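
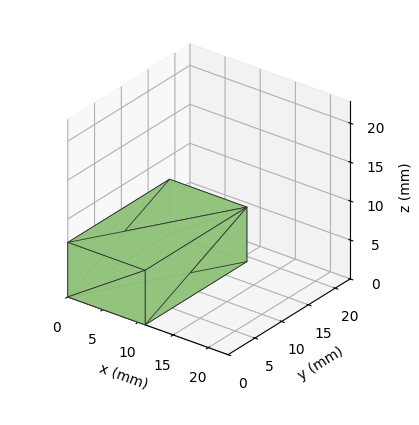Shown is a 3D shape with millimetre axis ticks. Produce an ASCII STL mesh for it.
Reading the render: the shape is a rectangular box, roughly 11 × 19 mm footprint and 7 mm tall (dimensions read to the nearest mm from the axis ticks). For the STL, each face is triangulated and given an outward normal.

solid part
  facet normal 0.0000 0.0000 -1.0000
    outer loop
      vertex 11.0 19.0 0.0
      vertex 11.0 0.0 0.0
      vertex 0.0 0.0 0.0
    endloop
  endfacet
  facet normal 0.0000 0.0000 -1.0000
    outer loop
      vertex 0.0 19.0 0.0
      vertex 11.0 19.0 0.0
      vertex 0.0 0.0 0.0
    endloop
  endfacet
  facet normal 0.0000 0.0000 1.0000
    outer loop
      vertex 0.0 0.0 7.0
      vertex 11.0 0.0 7.0
      vertex 11.0 19.0 7.0
    endloop
  endfacet
  facet normal 0.0000 0.0000 1.0000
    outer loop
      vertex 0.0 0.0 7.0
      vertex 11.0 19.0 7.0
      vertex 0.0 19.0 7.0
    endloop
  endfacet
  facet normal 0.0000 -1.0000 0.0000
    outer loop
      vertex 0.0 0.0 0.0
      vertex 11.0 0.0 0.0
      vertex 11.0 0.0 7.0
    endloop
  endfacet
  facet normal 0.0000 -1.0000 0.0000
    outer loop
      vertex 0.0 0.0 0.0
      vertex 11.0 0.0 7.0
      vertex 0.0 0.0 7.0
    endloop
  endfacet
  facet normal 0.0000 1.0000 0.0000
    outer loop
      vertex 11.0 19.0 7.0
      vertex 11.0 19.0 0.0
      vertex 0.0 19.0 0.0
    endloop
  endfacet
  facet normal 0.0000 1.0000 0.0000
    outer loop
      vertex 0.0 19.0 7.0
      vertex 11.0 19.0 7.0
      vertex 0.0 19.0 0.0
    endloop
  endfacet
  facet normal -1.0000 0.0000 0.0000
    outer loop
      vertex 0.0 19.0 7.0
      vertex 0.0 19.0 0.0
      vertex 0.0 0.0 0.0
    endloop
  endfacet
  facet normal -1.0000 0.0000 0.0000
    outer loop
      vertex 0.0 0.0 7.0
      vertex 0.0 19.0 7.0
      vertex 0.0 0.0 0.0
    endloop
  endfacet
  facet normal 1.0000 0.0000 0.0000
    outer loop
      vertex 11.0 0.0 0.0
      vertex 11.0 19.0 0.0
      vertex 11.0 19.0 7.0
    endloop
  endfacet
  facet normal 1.0000 0.0000 0.0000
    outer loop
      vertex 11.0 0.0 0.0
      vertex 11.0 19.0 7.0
      vertex 11.0 0.0 7.0
    endloop
  endfacet
endsolid part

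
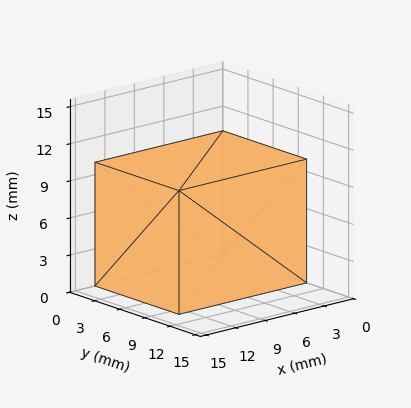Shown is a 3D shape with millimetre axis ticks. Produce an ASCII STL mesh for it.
Reading the render: the shape is a rectangular box, roughly 13 × 10 mm footprint and 10 mm tall (dimensions read to the nearest mm from the axis ticks). For the STL, each face is triangulated and given an outward normal.

solid part
  facet normal 0.0000 0.0000 -1.0000
    outer loop
      vertex 13.00 10.00 0.00
      vertex 13.00 0.00 0.00
      vertex 0.00 0.00 0.00
    endloop
  endfacet
  facet normal 0.0000 0.0000 -1.0000
    outer loop
      vertex 0.00 10.00 0.00
      vertex 13.00 10.00 0.00
      vertex 0.00 0.00 0.00
    endloop
  endfacet
  facet normal 0.0000 0.0000 1.0000
    outer loop
      vertex 0.00 0.00 10.00
      vertex 13.00 0.00 10.00
      vertex 13.00 10.00 10.00
    endloop
  endfacet
  facet normal 0.0000 0.0000 1.0000
    outer loop
      vertex 0.00 0.00 10.00
      vertex 13.00 10.00 10.00
      vertex 0.00 10.00 10.00
    endloop
  endfacet
  facet normal 0.0000 -1.0000 0.0000
    outer loop
      vertex 0.00 0.00 0.00
      vertex 13.00 0.00 0.00
      vertex 13.00 0.00 10.00
    endloop
  endfacet
  facet normal 0.0000 -1.0000 0.0000
    outer loop
      vertex 0.00 0.00 0.00
      vertex 13.00 0.00 10.00
      vertex 0.00 0.00 10.00
    endloop
  endfacet
  facet normal 0.0000 1.0000 0.0000
    outer loop
      vertex 13.00 10.00 10.00
      vertex 13.00 10.00 0.00
      vertex 0.00 10.00 0.00
    endloop
  endfacet
  facet normal 0.0000 1.0000 0.0000
    outer loop
      vertex 0.00 10.00 10.00
      vertex 13.00 10.00 10.00
      vertex 0.00 10.00 0.00
    endloop
  endfacet
  facet normal -1.0000 0.0000 0.0000
    outer loop
      vertex 0.00 10.00 10.00
      vertex 0.00 10.00 0.00
      vertex 0.00 0.00 0.00
    endloop
  endfacet
  facet normal -1.0000 0.0000 0.0000
    outer loop
      vertex 0.00 0.00 10.00
      vertex 0.00 10.00 10.00
      vertex 0.00 0.00 0.00
    endloop
  endfacet
  facet normal 1.0000 0.0000 0.0000
    outer loop
      vertex 13.00 0.00 0.00
      vertex 13.00 10.00 0.00
      vertex 13.00 10.00 10.00
    endloop
  endfacet
  facet normal 1.0000 0.0000 0.0000
    outer loop
      vertex 13.00 0.00 0.00
      vertex 13.00 10.00 10.00
      vertex 13.00 0.00 10.00
    endloop
  endfacet
endsolid part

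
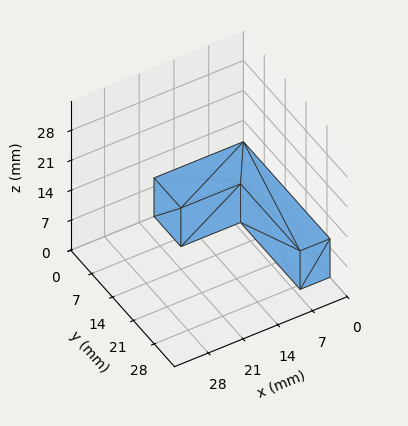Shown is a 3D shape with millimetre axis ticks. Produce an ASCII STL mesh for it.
Reading the render: the shape is an L-shaped prism: outer 18 × 29 mm, arm thicknesses ≈ 9 mm (horizontal) and 6 mm (vertical), extruded 9 mm in z (dimensions read to the nearest mm from the axis ticks). For the STL, each face is triangulated and given an outward normal.

solid part
  facet normal 0.0000 0.0000 -1.0000
    outer loop
      vertex 18.00 9.00 0.00
      vertex 18.00 0.00 0.00
      vertex 0.00 0.00 0.00
    endloop
  endfacet
  facet normal 0.0000 0.0000 -1.0000
    outer loop
      vertex 6.00 9.00 0.00
      vertex 18.00 9.00 0.00
      vertex 0.00 0.00 0.00
    endloop
  endfacet
  facet normal 0.0000 0.0000 -1.0000
    outer loop
      vertex 6.00 29.00 0.00
      vertex 6.00 9.00 0.00
      vertex 0.00 0.00 0.00
    endloop
  endfacet
  facet normal 0.0000 0.0000 -1.0000
    outer loop
      vertex 0.00 29.00 0.00
      vertex 6.00 29.00 0.00
      vertex 0.00 0.00 0.00
    endloop
  endfacet
  facet normal 0.0000 0.0000 1.0000
    outer loop
      vertex 0.00 0.00 9.00
      vertex 18.00 0.00 9.00
      vertex 18.00 9.00 9.00
    endloop
  endfacet
  facet normal 0.0000 0.0000 1.0000
    outer loop
      vertex 0.00 0.00 9.00
      vertex 18.00 9.00 9.00
      vertex 6.00 9.00 9.00
    endloop
  endfacet
  facet normal 0.0000 0.0000 1.0000
    outer loop
      vertex 0.00 0.00 9.00
      vertex 6.00 9.00 9.00
      vertex 6.00 29.00 9.00
    endloop
  endfacet
  facet normal 0.0000 0.0000 1.0000
    outer loop
      vertex 0.00 0.00 9.00
      vertex 6.00 29.00 9.00
      vertex 0.00 29.00 9.00
    endloop
  endfacet
  facet normal 0.0000 -1.0000 0.0000
    outer loop
      vertex 0.00 0.00 0.00
      vertex 18.00 0.00 0.00
      vertex 18.00 0.00 9.00
    endloop
  endfacet
  facet normal 0.0000 -1.0000 0.0000
    outer loop
      vertex 0.00 0.00 0.00
      vertex 18.00 0.00 9.00
      vertex 0.00 0.00 9.00
    endloop
  endfacet
  facet normal 1.0000 0.0000 0.0000
    outer loop
      vertex 18.00 0.00 0.00
      vertex 18.00 9.00 0.00
      vertex 18.00 9.00 9.00
    endloop
  endfacet
  facet normal 1.0000 0.0000 0.0000
    outer loop
      vertex 18.00 0.00 0.00
      vertex 18.00 9.00 9.00
      vertex 18.00 0.00 9.00
    endloop
  endfacet
  facet normal 0.0000 1.0000 0.0000
    outer loop
      vertex 18.00 9.00 0.00
      vertex 6.00 9.00 0.00
      vertex 6.00 9.00 9.00
    endloop
  endfacet
  facet normal 0.0000 1.0000 0.0000
    outer loop
      vertex 18.00 9.00 0.00
      vertex 6.00 9.00 9.00
      vertex 18.00 9.00 9.00
    endloop
  endfacet
  facet normal 1.0000 0.0000 0.0000
    outer loop
      vertex 6.00 9.00 0.00
      vertex 6.00 29.00 0.00
      vertex 6.00 29.00 9.00
    endloop
  endfacet
  facet normal 1.0000 0.0000 0.0000
    outer loop
      vertex 6.00 9.00 0.00
      vertex 6.00 29.00 9.00
      vertex 6.00 9.00 9.00
    endloop
  endfacet
  facet normal 0.0000 1.0000 0.0000
    outer loop
      vertex 6.00 29.00 0.00
      vertex 0.00 29.00 0.00
      vertex 0.00 29.00 9.00
    endloop
  endfacet
  facet normal 0.0000 1.0000 0.0000
    outer loop
      vertex 6.00 29.00 0.00
      vertex 0.00 29.00 9.00
      vertex 6.00 29.00 9.00
    endloop
  endfacet
  facet normal -1.0000 0.0000 0.0000
    outer loop
      vertex 0.00 29.00 0.00
      vertex 0.00 0.00 0.00
      vertex 0.00 0.00 9.00
    endloop
  endfacet
  facet normal -1.0000 0.0000 0.0000
    outer loop
      vertex 0.00 29.00 0.00
      vertex 0.00 0.00 9.00
      vertex 0.00 29.00 9.00
    endloop
  endfacet
endsolid part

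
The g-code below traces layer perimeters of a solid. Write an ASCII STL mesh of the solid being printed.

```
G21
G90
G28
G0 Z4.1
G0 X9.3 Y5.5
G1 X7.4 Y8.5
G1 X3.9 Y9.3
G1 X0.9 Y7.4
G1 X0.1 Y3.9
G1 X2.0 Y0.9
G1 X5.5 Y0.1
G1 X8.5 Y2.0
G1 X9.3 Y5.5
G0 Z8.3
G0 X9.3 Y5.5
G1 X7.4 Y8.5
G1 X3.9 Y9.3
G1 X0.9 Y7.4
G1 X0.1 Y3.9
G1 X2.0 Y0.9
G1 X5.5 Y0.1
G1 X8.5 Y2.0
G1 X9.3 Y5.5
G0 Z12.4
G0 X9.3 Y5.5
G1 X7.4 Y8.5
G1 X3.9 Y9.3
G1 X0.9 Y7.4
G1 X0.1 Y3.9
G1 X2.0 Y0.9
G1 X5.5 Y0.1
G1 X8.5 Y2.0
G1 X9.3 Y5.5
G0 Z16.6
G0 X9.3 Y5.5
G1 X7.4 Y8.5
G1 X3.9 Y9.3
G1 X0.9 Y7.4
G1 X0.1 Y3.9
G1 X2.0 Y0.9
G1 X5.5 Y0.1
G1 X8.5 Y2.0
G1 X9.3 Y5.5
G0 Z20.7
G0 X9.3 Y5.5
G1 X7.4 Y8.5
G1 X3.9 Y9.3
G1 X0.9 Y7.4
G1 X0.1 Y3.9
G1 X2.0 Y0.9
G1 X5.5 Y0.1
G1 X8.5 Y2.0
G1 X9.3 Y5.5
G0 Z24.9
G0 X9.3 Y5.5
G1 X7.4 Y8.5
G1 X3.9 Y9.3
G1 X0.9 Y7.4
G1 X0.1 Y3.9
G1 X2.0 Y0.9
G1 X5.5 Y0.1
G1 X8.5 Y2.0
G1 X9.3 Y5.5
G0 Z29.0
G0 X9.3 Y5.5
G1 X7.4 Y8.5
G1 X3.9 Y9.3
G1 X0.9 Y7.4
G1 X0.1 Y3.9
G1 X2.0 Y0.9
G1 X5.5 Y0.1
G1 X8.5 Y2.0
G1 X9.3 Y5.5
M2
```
solid part
  facet normal 0.0000 0.0000 -1.0000
    outer loop
      vertex 3.9 9.3 0.0
      vertex 7.4 8.5 0.0
      vertex 9.3 5.5 0.0
    endloop
  endfacet
  facet normal 0.0000 0.0000 -1.0000
    outer loop
      vertex 0.9 7.4 0.0
      vertex 3.9 9.3 0.0
      vertex 9.3 5.5 0.0
    endloop
  endfacet
  facet normal 0.0000 0.0000 -1.0000
    outer loop
      vertex 0.1 3.9 0.0
      vertex 0.9 7.4 0.0
      vertex 9.3 5.5 0.0
    endloop
  endfacet
  facet normal 0.0000 0.0000 -1.0000
    outer loop
      vertex 2.0 0.9 0.0
      vertex 0.1 3.9 0.0
      vertex 9.3 5.5 0.0
    endloop
  endfacet
  facet normal 0.0000 0.0000 -1.0000
    outer loop
      vertex 5.5 0.1 0.0
      vertex 2.0 0.9 0.0
      vertex 9.3 5.5 0.0
    endloop
  endfacet
  facet normal 0.0000 0.0000 -1.0000
    outer loop
      vertex 8.5 2.0 0.0
      vertex 5.5 0.1 0.0
      vertex 9.3 5.5 0.0
    endloop
  endfacet
  facet normal 0.0000 0.0000 1.0000
    outer loop
      vertex 9.3 5.5 29.0
      vertex 7.4 8.5 29.0
      vertex 3.9 9.3 29.0
    endloop
  endfacet
  facet normal 0.0000 0.0000 1.0000
    outer loop
      vertex 9.3 5.5 29.0
      vertex 3.9 9.3 29.0
      vertex 0.9 7.4 29.0
    endloop
  endfacet
  facet normal 0.0000 0.0000 1.0000
    outer loop
      vertex 9.3 5.5 29.0
      vertex 0.9 7.4 29.0
      vertex 0.1 3.9 29.0
    endloop
  endfacet
  facet normal 0.0000 0.0000 1.0000
    outer loop
      vertex 9.3 5.5 29.0
      vertex 0.1 3.9 29.0
      vertex 2.0 0.9 29.0
    endloop
  endfacet
  facet normal 0.0000 0.0000 1.0000
    outer loop
      vertex 9.3 5.5 29.0
      vertex 2.0 0.9 29.0
      vertex 5.5 0.1 29.0
    endloop
  endfacet
  facet normal 0.0000 0.0000 1.0000
    outer loop
      vertex 9.3 5.5 29.0
      vertex 5.5 0.1 29.0
      vertex 8.5 2.0 29.0
    endloop
  endfacet
  facet normal 0.8448 0.5351 0.0000
    outer loop
      vertex 9.3 5.5 0.0
      vertex 7.4 8.5 0.0
      vertex 7.4 8.5 29.0
    endloop
  endfacet
  facet normal 0.8448 0.5351 0.0000
    outer loop
      vertex 9.3 5.5 0.0
      vertex 7.4 8.5 29.0
      vertex 9.3 5.5 29.0
    endloop
  endfacet
  facet normal 0.2228 0.9749 0.0000
    outer loop
      vertex 7.4 8.5 0.0
      vertex 3.9 9.3 0.0
      vertex 3.9 9.3 29.0
    endloop
  endfacet
  facet normal 0.2228 0.9749 0.0000
    outer loop
      vertex 7.4 8.5 0.0
      vertex 3.9 9.3 29.0
      vertex 7.4 8.5 29.0
    endloop
  endfacet
  facet normal -0.5351 0.8448 0.0000
    outer loop
      vertex 3.9 9.3 0.0
      vertex 0.9 7.4 0.0
      vertex 0.9 7.4 29.0
    endloop
  endfacet
  facet normal -0.5351 0.8448 0.0000
    outer loop
      vertex 3.9 9.3 0.0
      vertex 0.9 7.4 29.0
      vertex 3.9 9.3 29.0
    endloop
  endfacet
  facet normal -0.9749 0.2228 0.0000
    outer loop
      vertex 0.9 7.4 0.0
      vertex 0.1 3.9 0.0
      vertex 0.1 3.9 29.0
    endloop
  endfacet
  facet normal -0.9749 0.2228 0.0000
    outer loop
      vertex 0.9 7.4 0.0
      vertex 0.1 3.9 29.0
      vertex 0.9 7.4 29.0
    endloop
  endfacet
  facet normal -0.8448 -0.5351 0.0000
    outer loop
      vertex 0.1 3.9 0.0
      vertex 2.0 0.9 0.0
      vertex 2.0 0.9 29.0
    endloop
  endfacet
  facet normal -0.8448 -0.5351 0.0000
    outer loop
      vertex 0.1 3.9 0.0
      vertex 2.0 0.9 29.0
      vertex 0.1 3.9 29.0
    endloop
  endfacet
  facet normal -0.2228 -0.9749 0.0000
    outer loop
      vertex 2.0 0.9 0.0
      vertex 5.5 0.1 0.0
      vertex 5.5 0.1 29.0
    endloop
  endfacet
  facet normal -0.2228 -0.9749 0.0000
    outer loop
      vertex 2.0 0.9 0.0
      vertex 5.5 0.1 29.0
      vertex 2.0 0.9 29.0
    endloop
  endfacet
  facet normal 0.5351 -0.8448 0.0000
    outer loop
      vertex 5.5 0.1 0.0
      vertex 8.5 2.0 0.0
      vertex 8.5 2.0 29.0
    endloop
  endfacet
  facet normal 0.5351 -0.8448 0.0000
    outer loop
      vertex 5.5 0.1 0.0
      vertex 8.5 2.0 29.0
      vertex 5.5 0.1 29.0
    endloop
  endfacet
  facet normal 0.9749 -0.2228 0.0000
    outer loop
      vertex 8.5 2.0 0.0
      vertex 9.3 5.5 0.0
      vertex 9.3 5.5 29.0
    endloop
  endfacet
  facet normal 0.9749 -0.2228 0.0000
    outer loop
      vertex 8.5 2.0 0.0
      vertex 9.3 5.5 29.0
      vertex 8.5 2.0 29.0
    endloop
  endfacet
endsolid part

The G0 Z moves step by Δz≈4.1 mm. Every layer's G1 loop is the same polygon, so the solid is a straight extrusion of it from z=0 to z≈29. Closing with flat bottom and top caps and triangulating gives 28 facets — a regular 8-sided prism (a cylinder approximated with 8 flat sides), circumscribed radius ≈ 4.7 mm, height ≈ 29 mm.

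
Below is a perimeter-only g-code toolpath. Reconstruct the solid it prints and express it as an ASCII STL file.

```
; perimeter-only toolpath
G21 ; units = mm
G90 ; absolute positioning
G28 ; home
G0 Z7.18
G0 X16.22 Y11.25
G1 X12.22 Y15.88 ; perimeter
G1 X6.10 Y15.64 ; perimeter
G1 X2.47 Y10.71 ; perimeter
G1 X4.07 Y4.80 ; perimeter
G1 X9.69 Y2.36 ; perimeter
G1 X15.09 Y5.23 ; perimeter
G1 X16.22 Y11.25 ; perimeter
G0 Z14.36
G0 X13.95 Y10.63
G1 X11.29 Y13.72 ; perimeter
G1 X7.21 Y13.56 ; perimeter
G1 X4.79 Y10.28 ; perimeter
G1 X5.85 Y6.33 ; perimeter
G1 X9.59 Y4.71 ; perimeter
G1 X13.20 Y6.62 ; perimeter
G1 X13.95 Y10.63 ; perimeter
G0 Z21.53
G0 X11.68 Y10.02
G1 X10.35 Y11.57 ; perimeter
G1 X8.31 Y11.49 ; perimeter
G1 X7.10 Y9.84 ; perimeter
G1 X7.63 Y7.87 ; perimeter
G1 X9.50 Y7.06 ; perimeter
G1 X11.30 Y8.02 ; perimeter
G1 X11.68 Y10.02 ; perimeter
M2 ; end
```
solid part
  facet normal 0.0000 0.0000 -1.0000
    outer loop
      vertex 5.00 17.72 0.00
      vertex 13.16 18.04 0.00
      vertex 18.49 11.86 0.00
    endloop
  endfacet
  facet normal 0.0000 0.0000 -1.0000
    outer loop
      vertex 0.16 11.14 0.00
      vertex 5.00 17.72 0.00
      vertex 18.49 11.86 0.00
    endloop
  endfacet
  facet normal 0.0000 0.0000 -1.0000
    outer loop
      vertex 2.29 3.26 0.00
      vertex 0.16 11.14 0.00
      vertex 18.49 11.86 0.00
    endloop
  endfacet
  facet normal 0.0000 0.0000 -1.0000
    outer loop
      vertex 9.78 0.01 0.00
      vertex 2.29 3.26 0.00
      vertex 18.49 11.86 0.00
    endloop
  endfacet
  facet normal 0.0000 0.0000 -1.0000
    outer loop
      vertex 16.99 3.84 0.00
      vertex 9.78 0.01 0.00
      vertex 18.49 11.86 0.00
    endloop
  endfacet
  facet normal 0.7263 0.6264 0.2831
    outer loop
      vertex 18.49 11.86 0.00
      vertex 13.16 18.04 0.00
      vertex 9.41 9.41 28.71
    endloop
  endfacet
  facet normal -0.0376 0.9583 0.2832
    outer loop
      vertex 13.16 18.04 0.00
      vertex 5.00 17.72 0.00
      vertex 9.41 9.41 28.71
    endloop
  endfacet
  facet normal -0.7726 0.5683 0.2832
    outer loop
      vertex 5.00 17.72 0.00
      vertex 0.16 11.14 0.00
      vertex 9.41 9.41 28.71
    endloop
  endfacet
  facet normal -0.9258 -0.2503 0.2832
    outer loop
      vertex 0.16 11.14 0.00
      vertex 2.29 3.26 0.00
      vertex 9.41 9.41 28.71
    endloop
  endfacet
  facet normal -0.3818 -0.8798 0.2831
    outer loop
      vertex 2.29 3.26 0.00
      vertex 9.78 0.01 0.00
      vertex 9.41 9.41 28.71
    endloop
  endfacet
  facet normal 0.4499 -0.8470 0.2831
    outer loop
      vertex 9.78 0.01 0.00
      vertex 16.99 3.84 0.00
      vertex 9.41 9.41 28.71
    endloop
  endfacet
  facet normal 0.9427 -0.1763 0.2831
    outer loop
      vertex 16.99 3.84 0.00
      vertex 18.49 11.86 0.00
      vertex 9.41 9.41 28.71
    endloop
  endfacet
endsolid part

The G0 Z moves step by Δz≈7.18 mm. The G1 loops shrink linearly with z, so the solid tapers from its base footprint up to z≈28.7. Closing with a flat bottom cap and the tapered top and triangulating gives 12 facets — a regular 7-sided pyramid, base circumscribed radius ≈ 9.41 mm, apex at z ≈ 28.7 mm.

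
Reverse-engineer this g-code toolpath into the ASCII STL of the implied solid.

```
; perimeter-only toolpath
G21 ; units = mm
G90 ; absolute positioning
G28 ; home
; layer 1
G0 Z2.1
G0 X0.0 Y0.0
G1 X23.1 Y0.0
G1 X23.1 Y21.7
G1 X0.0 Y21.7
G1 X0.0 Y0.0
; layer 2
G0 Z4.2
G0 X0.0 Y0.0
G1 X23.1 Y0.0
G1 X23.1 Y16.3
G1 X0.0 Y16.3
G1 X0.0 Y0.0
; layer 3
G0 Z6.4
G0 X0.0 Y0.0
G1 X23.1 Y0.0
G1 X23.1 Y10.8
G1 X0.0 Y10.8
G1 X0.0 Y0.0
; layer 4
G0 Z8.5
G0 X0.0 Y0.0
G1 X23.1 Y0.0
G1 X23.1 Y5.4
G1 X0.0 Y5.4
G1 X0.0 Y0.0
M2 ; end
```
solid part
  facet normal 0.0000 0.0000 -1.0000
    outer loop
      vertex 23.1 27.1 0.0
      vertex 23.1 0.0 0.0
      vertex 0.0 0.0 0.0
    endloop
  endfacet
  facet normal 0.0000 0.0000 -1.0000
    outer loop
      vertex 0.0 27.1 0.0
      vertex 23.1 27.1 0.0
      vertex 0.0 0.0 0.0
    endloop
  endfacet
  facet normal 0.0000 -1.0000 0.0000
    outer loop
      vertex 0.0 0.0 0.0
      vertex 23.1 0.0 0.0
      vertex 23.1 0.0 10.6
    endloop
  endfacet
  facet normal 0.0000 -1.0000 0.0000
    outer loop
      vertex 0.0 0.0 0.0
      vertex 23.1 0.0 10.6
      vertex 0.0 0.0 10.6
    endloop
  endfacet
  facet normal 0.0000 0.3643 0.9313
    outer loop
      vertex 0.0 0.0 10.6
      vertex 23.1 0.0 10.6
      vertex 23.1 27.1 0.0
    endloop
  endfacet
  facet normal 0.0000 0.3643 0.9313
    outer loop
      vertex 0.0 0.0 10.6
      vertex 23.1 27.1 0.0
      vertex 0.0 27.1 0.0
    endloop
  endfacet
  facet normal -1.0000 0.0000 0.0000
    outer loop
      vertex 0.0 0.0 10.6
      vertex 0.0 27.1 0.0
      vertex 0.0 0.0 0.0
    endloop
  endfacet
  facet normal 1.0000 0.0000 0.0000
    outer loop
      vertex 23.1 0.0 0.0
      vertex 23.1 27.1 0.0
      vertex 23.1 0.0 10.6
    endloop
  endfacet
endsolid part

The G0 Z moves step by Δz≈2.1 mm. The G1 loops shrink linearly with z, so the solid tapers from its base footprint up to z≈10.6. Closing with a flat bottom cap and the tapered top and triangulating gives 8 facets — a wedge (ramp): 23.1 × 27.1 mm base, rising to 10.6 mm along the y=0 edge and sloping linearly to z=0 at y=27.1.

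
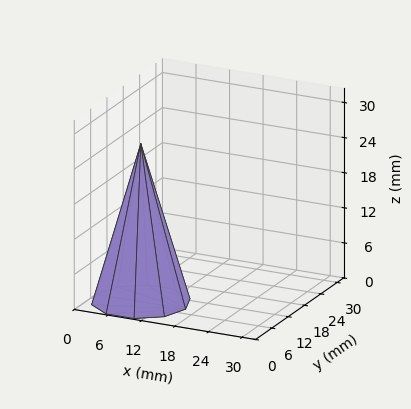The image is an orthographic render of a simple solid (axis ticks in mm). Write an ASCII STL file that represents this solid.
Reading the render: the shape is a regular 10-sided pyramid, base circumscribed radius ≈ 8 mm, apex at z ≈ 27 mm (dimensions read to the nearest mm from the axis ticks). For the STL, each face is triangulated and given an outward normal.

solid part
  facet normal 0.0000 0.0000 -1.0000
    outer loop
      vertex 10.5 15.6 0.0
      vertex 14.5 12.7 0.0
      vertex 16.0 8.0 0.0
    endloop
  endfacet
  facet normal 0.0000 0.0000 -1.0000
    outer loop
      vertex 5.5 15.6 0.0
      vertex 10.5 15.6 0.0
      vertex 16.0 8.0 0.0
    endloop
  endfacet
  facet normal 0.0000 0.0000 -1.0000
    outer loop
      vertex 1.5 12.7 0.0
      vertex 5.5 15.6 0.0
      vertex 16.0 8.0 0.0
    endloop
  endfacet
  facet normal 0.0000 0.0000 -1.0000
    outer loop
      vertex 0.0 8.0 0.0
      vertex 1.5 12.7 0.0
      vertex 16.0 8.0 0.0
    endloop
  endfacet
  facet normal 0.0000 0.0000 -1.0000
    outer loop
      vertex 1.5 3.3 0.0
      vertex 0.0 8.0 0.0
      vertex 16.0 8.0 0.0
    endloop
  endfacet
  facet normal 0.0000 0.0000 -1.0000
    outer loop
      vertex 5.5 0.4 0.0
      vertex 1.5 3.3 0.0
      vertex 16.0 8.0 0.0
    endloop
  endfacet
  facet normal 0.0000 0.0000 -1.0000
    outer loop
      vertex 10.5 0.4 0.0
      vertex 5.5 0.4 0.0
      vertex 16.0 8.0 0.0
    endloop
  endfacet
  facet normal 0.0000 0.0000 -1.0000
    outer loop
      vertex 14.5 3.3 0.0
      vertex 10.5 0.4 0.0
      vertex 16.0 8.0 0.0
    endloop
  endfacet
  facet normal 0.9168 0.2926 0.2717
    outer loop
      vertex 16.0 8.0 0.0
      vertex 14.5 12.7 0.0
      vertex 8.0 8.0 27.0
    endloop
  endfacet
  facet normal 0.5649 0.7792 0.2716
    outer loop
      vertex 14.5 12.7 0.0
      vertex 10.5 15.6 0.0
      vertex 8.0 8.0 27.0
    endloop
  endfacet
  facet normal 0.0000 0.9626 0.2710
    outer loop
      vertex 10.5 15.6 0.0
      vertex 5.5 15.6 0.0
      vertex 8.0 8.0 27.0
    endloop
  endfacet
  facet normal -0.5649 0.7792 0.2716
    outer loop
      vertex 5.5 15.6 0.0
      vertex 1.5 12.7 0.0
      vertex 8.0 8.0 27.0
    endloop
  endfacet
  facet normal -0.9168 0.2926 0.2717
    outer loop
      vertex 1.5 12.7 0.0
      vertex 0.0 8.0 0.0
      vertex 8.0 8.0 27.0
    endloop
  endfacet
  facet normal -0.9168 -0.2926 0.2717
    outer loop
      vertex 0.0 8.0 0.0
      vertex 1.5 3.3 0.0
      vertex 8.0 8.0 27.0
    endloop
  endfacet
  facet normal -0.5649 -0.7792 0.2716
    outer loop
      vertex 1.5 3.3 0.0
      vertex 5.5 0.4 0.0
      vertex 8.0 8.0 27.0
    endloop
  endfacet
  facet normal 0.0000 -0.9626 0.2710
    outer loop
      vertex 5.5 0.4 0.0
      vertex 10.5 0.4 0.0
      vertex 8.0 8.0 27.0
    endloop
  endfacet
  facet normal 0.5649 -0.7792 0.2716
    outer loop
      vertex 10.5 0.4 0.0
      vertex 14.5 3.3 0.0
      vertex 8.0 8.0 27.0
    endloop
  endfacet
  facet normal 0.9168 -0.2926 0.2717
    outer loop
      vertex 14.5 3.3 0.0
      vertex 16.0 8.0 0.0
      vertex 8.0 8.0 27.0
    endloop
  endfacet
endsolid part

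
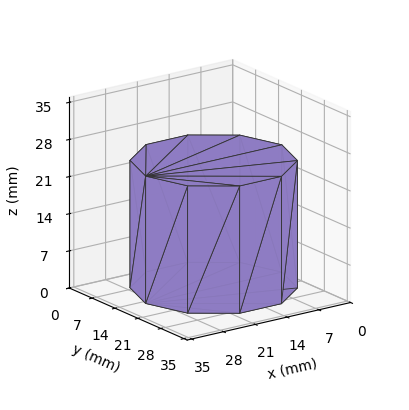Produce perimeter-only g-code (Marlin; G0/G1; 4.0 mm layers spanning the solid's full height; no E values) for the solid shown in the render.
Reading the render: the shape is a regular 10-sided prism (a cylinder approximated with 10 flat sides), circumscribed radius ≈ 15 mm, height ≈ 24 mm (dimensions read to the nearest mm from the axis ticks). For the g-code, the solid's height is divided into equal slices at the stated Δz and each level perimeter traced with G1 moves after a G0 lift.

; perimeter-only toolpath
G21 ; units = mm
G90 ; absolute positioning
G28 ; home
; layer 1
G0 Z4.0
G0 X30.0 Y15.0
G1 X27.1 Y23.8
G1 X19.6 Y29.3
G1 X10.4 Y29.3
G1 X2.9 Y23.8
G1 X0.0 Y15.0
G1 X2.9 Y6.2
G1 X10.4 Y0.7
G1 X19.6 Y0.7
G1 X27.1 Y6.2
G1 X30.0 Y15.0
; layer 2
G0 Z8.0
G0 X30.0 Y15.0
G1 X27.1 Y23.8
G1 X19.6 Y29.3
G1 X10.4 Y29.3
G1 X2.9 Y23.8
G1 X0.0 Y15.0
G1 X2.9 Y6.2
G1 X10.4 Y0.7
G1 X19.6 Y0.7
G1 X27.1 Y6.2
G1 X30.0 Y15.0
; layer 3
G0 Z12.0
G0 X30.0 Y15.0
G1 X27.1 Y23.8
G1 X19.6 Y29.3
G1 X10.4 Y29.3
G1 X2.9 Y23.8
G1 X0.0 Y15.0
G1 X2.9 Y6.2
G1 X10.4 Y0.7
G1 X19.6 Y0.7
G1 X27.1 Y6.2
G1 X30.0 Y15.0
; layer 4
G0 Z16.0
G0 X30.0 Y15.0
G1 X27.1 Y23.8
G1 X19.6 Y29.3
G1 X10.4 Y29.3
G1 X2.9 Y23.8
G1 X0.0 Y15.0
G1 X2.9 Y6.2
G1 X10.4 Y0.7
G1 X19.6 Y0.7
G1 X27.1 Y6.2
G1 X30.0 Y15.0
; layer 5
G0 Z20.0
G0 X30.0 Y15.0
G1 X27.1 Y23.8
G1 X19.6 Y29.3
G1 X10.4 Y29.3
G1 X2.9 Y23.8
G1 X0.0 Y15.0
G1 X2.9 Y6.2
G1 X10.4 Y0.7
G1 X19.6 Y0.7
G1 X27.1 Y6.2
G1 X30.0 Y15.0
; layer 6
G0 Z24.0
G0 X30.0 Y15.0
G1 X27.1 Y23.8
G1 X19.6 Y29.3
G1 X10.4 Y29.3
G1 X2.9 Y23.8
G1 X0.0 Y15.0
G1 X2.9 Y6.2
G1 X10.4 Y0.7
G1 X19.6 Y0.7
G1 X27.1 Y6.2
G1 X30.0 Y15.0
M2 ; end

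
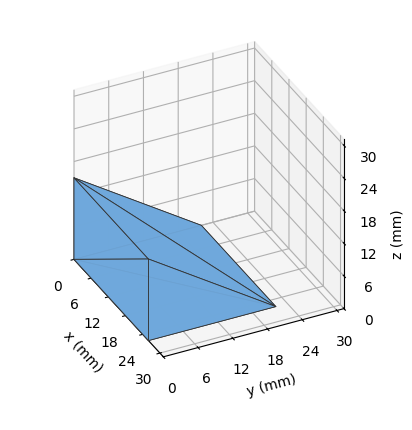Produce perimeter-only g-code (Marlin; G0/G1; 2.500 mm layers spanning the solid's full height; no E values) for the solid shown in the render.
Reading the render: the shape is a wedge (ramp): 26 × 22 mm base, rising to 15 mm along the y=0 edge and sloping linearly to z=0 at y=22 (dimensions read to the nearest mm from the axis ticks). For the g-code, the solid's height is divided into equal slices at the stated Δz and each level perimeter traced with G1 moves after a G0 lift.

; perimeter-only toolpath
G21 ; units = mm
G90 ; absolute positioning
G28 ; home
; layer 1
G0 Z2.500
G0 X0.000 Y0.000
G1 X26.000 Y0.000
G1 X26.000 Y18.333
G1 X0.000 Y18.333
G1 X0.000 Y0.000
; layer 2
G0 Z5.000
G0 X0.000 Y0.000
G1 X26.000 Y0.000
G1 X26.000 Y14.667
G1 X0.000 Y14.667
G1 X0.000 Y0.000
; layer 3
G0 Z7.500
G0 X0.000 Y0.000
G1 X26.000 Y0.000
G1 X26.000 Y11.000
G1 X0.000 Y11.000
G1 X0.000 Y0.000
; layer 4
G0 Z10.000
G0 X0.000 Y0.000
G1 X26.000 Y0.000
G1 X26.000 Y7.333
G1 X0.000 Y7.333
G1 X0.000 Y0.000
; layer 5
G0 Z12.500
G0 X0.000 Y0.000
G1 X26.000 Y0.000
G1 X26.000 Y3.667
G1 X0.000 Y3.667
G1 X0.000 Y0.000
M2 ; end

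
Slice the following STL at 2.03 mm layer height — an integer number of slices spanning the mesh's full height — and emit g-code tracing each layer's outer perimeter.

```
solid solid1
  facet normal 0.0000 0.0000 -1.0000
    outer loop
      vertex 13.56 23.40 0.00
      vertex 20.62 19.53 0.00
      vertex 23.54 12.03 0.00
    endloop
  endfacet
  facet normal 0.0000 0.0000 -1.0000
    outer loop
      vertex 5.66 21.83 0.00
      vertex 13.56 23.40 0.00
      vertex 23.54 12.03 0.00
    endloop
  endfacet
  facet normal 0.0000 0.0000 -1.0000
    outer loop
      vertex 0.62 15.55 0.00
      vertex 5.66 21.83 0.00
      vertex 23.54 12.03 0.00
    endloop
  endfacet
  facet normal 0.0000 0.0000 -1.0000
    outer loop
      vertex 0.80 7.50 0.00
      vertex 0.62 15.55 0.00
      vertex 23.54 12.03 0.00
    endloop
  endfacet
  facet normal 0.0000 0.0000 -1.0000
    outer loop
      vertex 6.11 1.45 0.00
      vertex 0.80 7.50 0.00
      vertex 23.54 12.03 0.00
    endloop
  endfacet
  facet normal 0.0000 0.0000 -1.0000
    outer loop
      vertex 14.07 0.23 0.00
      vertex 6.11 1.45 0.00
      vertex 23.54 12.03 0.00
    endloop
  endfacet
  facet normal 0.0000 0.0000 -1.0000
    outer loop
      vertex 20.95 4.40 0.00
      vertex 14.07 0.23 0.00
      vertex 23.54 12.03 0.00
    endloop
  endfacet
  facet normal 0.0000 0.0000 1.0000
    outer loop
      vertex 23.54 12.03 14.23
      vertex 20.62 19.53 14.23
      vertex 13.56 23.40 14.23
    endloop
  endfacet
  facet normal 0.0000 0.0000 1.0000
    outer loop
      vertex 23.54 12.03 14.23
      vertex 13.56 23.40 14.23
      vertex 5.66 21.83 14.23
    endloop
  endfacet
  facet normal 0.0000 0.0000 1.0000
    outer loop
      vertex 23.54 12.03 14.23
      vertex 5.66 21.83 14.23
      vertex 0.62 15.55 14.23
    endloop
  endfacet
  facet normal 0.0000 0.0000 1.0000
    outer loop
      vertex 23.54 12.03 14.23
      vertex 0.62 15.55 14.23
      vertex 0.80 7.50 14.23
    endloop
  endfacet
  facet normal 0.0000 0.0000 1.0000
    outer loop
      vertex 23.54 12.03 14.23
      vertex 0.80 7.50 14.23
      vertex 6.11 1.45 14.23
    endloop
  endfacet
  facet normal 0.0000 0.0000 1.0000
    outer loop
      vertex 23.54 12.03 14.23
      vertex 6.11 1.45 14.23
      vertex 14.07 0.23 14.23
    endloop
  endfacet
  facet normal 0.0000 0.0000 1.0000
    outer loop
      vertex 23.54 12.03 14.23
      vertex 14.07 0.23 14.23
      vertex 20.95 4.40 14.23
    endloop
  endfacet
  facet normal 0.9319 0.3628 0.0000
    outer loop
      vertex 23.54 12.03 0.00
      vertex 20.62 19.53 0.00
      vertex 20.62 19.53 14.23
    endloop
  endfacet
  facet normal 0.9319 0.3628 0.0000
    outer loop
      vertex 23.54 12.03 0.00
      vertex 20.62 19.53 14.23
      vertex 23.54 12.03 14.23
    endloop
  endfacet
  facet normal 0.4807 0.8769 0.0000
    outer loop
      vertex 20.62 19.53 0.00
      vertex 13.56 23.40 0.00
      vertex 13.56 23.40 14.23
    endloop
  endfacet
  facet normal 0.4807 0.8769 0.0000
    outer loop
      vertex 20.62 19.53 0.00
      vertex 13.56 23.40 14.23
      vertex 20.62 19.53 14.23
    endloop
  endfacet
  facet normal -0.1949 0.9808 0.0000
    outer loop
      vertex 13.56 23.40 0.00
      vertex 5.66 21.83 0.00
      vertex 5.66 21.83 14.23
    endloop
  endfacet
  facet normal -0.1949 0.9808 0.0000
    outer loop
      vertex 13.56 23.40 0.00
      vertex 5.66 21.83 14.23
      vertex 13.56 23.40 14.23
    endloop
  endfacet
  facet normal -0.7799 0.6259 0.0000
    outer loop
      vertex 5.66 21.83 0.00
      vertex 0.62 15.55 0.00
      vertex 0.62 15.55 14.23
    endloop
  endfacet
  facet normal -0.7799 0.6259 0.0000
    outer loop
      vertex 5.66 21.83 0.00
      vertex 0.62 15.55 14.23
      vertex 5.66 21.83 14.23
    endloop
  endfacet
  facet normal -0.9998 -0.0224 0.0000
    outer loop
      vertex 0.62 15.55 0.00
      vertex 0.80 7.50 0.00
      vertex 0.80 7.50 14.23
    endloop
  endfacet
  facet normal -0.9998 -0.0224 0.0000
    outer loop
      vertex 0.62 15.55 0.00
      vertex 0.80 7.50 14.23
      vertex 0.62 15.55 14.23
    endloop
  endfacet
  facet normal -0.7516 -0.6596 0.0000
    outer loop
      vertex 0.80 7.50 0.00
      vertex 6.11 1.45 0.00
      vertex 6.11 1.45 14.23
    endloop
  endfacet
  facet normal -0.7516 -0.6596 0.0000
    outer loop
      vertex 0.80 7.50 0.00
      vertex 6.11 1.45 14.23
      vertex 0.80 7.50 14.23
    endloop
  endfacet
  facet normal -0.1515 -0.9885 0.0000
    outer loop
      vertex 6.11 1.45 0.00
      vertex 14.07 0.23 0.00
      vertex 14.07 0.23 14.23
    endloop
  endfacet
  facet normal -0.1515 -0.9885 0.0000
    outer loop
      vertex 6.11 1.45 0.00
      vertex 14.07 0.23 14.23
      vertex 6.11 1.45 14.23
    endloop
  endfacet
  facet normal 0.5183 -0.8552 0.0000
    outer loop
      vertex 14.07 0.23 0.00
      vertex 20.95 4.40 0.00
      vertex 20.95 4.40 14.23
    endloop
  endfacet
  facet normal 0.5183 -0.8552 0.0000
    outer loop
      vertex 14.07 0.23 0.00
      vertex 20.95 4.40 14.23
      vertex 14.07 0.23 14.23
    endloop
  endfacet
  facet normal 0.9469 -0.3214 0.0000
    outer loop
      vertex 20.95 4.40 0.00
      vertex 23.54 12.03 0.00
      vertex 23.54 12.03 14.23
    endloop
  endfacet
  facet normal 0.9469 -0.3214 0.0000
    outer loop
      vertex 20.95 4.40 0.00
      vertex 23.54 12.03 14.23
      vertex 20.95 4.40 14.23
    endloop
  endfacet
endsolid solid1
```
; perimeter-only toolpath
G21 ; units = mm
G90 ; absolute positioning
G28 ; home
; layer 1
G0 Z2.03
G0 X23.54 Y12.03
G1 X20.62 Y19.53
G1 X13.56 Y23.40
G1 X5.66 Y21.83
G1 X0.62 Y15.55
G1 X0.80 Y7.50
G1 X6.11 Y1.45
G1 X14.07 Y0.23
G1 X20.95 Y4.40
G1 X23.54 Y12.03
; layer 2
G0 Z4.07
G0 X23.54 Y12.03
G1 X20.62 Y19.53
G1 X13.56 Y23.40
G1 X5.66 Y21.83
G1 X0.62 Y15.55
G1 X0.80 Y7.50
G1 X6.11 Y1.45
G1 X14.07 Y0.23
G1 X20.95 Y4.40
G1 X23.54 Y12.03
; layer 3
G0 Z6.10
G0 X23.54 Y12.03
G1 X20.62 Y19.53
G1 X13.56 Y23.40
G1 X5.66 Y21.83
G1 X0.62 Y15.55
G1 X0.80 Y7.50
G1 X6.11 Y1.45
G1 X14.07 Y0.23
G1 X20.95 Y4.40
G1 X23.54 Y12.03
; layer 4
G0 Z8.13
G0 X23.54 Y12.03
G1 X20.62 Y19.53
G1 X13.56 Y23.40
G1 X5.66 Y21.83
G1 X0.62 Y15.55
G1 X0.80 Y7.50
G1 X6.11 Y1.45
G1 X14.07 Y0.23
G1 X20.95 Y4.40
G1 X23.54 Y12.03
; layer 5
G0 Z10.16
G0 X23.54 Y12.03
G1 X20.62 Y19.53
G1 X13.56 Y23.40
G1 X5.66 Y21.83
G1 X0.62 Y15.55
G1 X0.80 Y7.50
G1 X6.11 Y1.45
G1 X14.07 Y0.23
G1 X20.95 Y4.40
G1 X23.54 Y12.03
; layer 6
G0 Z12.20
G0 X23.54 Y12.03
G1 X20.62 Y19.53
G1 X13.56 Y23.40
G1 X5.66 Y21.83
G1 X0.62 Y15.55
G1 X0.80 Y7.50
G1 X6.11 Y1.45
G1 X14.07 Y0.23
G1 X20.95 Y4.40
G1 X23.54 Y12.03
; layer 7
G0 Z14.23
G0 X23.54 Y12.03
G1 X20.62 Y19.53
G1 X13.56 Y23.40
G1 X5.66 Y21.83
G1 X0.62 Y15.55
G1 X0.80 Y7.50
G1 X6.11 Y1.45
G1 X14.07 Y0.23
G1 X20.95 Y4.40
G1 X23.54 Y12.03
M2 ; end

The solid is a regular 9-sided prism (a cylinder approximated with 9 flat sides), circumscribed radius ≈ 11.8 mm, height ≈ 14.2 mm. Slicing at Δz = 2.03 mm — 7 equal slices spanning the solid's height, so layer i sits at z = i·h/7 — gives 7 non-empty perimeters. Each is a 9-segment closed polygon; G0 lifts to the layer z and rapids to the start vertex, then G1 traces the edges.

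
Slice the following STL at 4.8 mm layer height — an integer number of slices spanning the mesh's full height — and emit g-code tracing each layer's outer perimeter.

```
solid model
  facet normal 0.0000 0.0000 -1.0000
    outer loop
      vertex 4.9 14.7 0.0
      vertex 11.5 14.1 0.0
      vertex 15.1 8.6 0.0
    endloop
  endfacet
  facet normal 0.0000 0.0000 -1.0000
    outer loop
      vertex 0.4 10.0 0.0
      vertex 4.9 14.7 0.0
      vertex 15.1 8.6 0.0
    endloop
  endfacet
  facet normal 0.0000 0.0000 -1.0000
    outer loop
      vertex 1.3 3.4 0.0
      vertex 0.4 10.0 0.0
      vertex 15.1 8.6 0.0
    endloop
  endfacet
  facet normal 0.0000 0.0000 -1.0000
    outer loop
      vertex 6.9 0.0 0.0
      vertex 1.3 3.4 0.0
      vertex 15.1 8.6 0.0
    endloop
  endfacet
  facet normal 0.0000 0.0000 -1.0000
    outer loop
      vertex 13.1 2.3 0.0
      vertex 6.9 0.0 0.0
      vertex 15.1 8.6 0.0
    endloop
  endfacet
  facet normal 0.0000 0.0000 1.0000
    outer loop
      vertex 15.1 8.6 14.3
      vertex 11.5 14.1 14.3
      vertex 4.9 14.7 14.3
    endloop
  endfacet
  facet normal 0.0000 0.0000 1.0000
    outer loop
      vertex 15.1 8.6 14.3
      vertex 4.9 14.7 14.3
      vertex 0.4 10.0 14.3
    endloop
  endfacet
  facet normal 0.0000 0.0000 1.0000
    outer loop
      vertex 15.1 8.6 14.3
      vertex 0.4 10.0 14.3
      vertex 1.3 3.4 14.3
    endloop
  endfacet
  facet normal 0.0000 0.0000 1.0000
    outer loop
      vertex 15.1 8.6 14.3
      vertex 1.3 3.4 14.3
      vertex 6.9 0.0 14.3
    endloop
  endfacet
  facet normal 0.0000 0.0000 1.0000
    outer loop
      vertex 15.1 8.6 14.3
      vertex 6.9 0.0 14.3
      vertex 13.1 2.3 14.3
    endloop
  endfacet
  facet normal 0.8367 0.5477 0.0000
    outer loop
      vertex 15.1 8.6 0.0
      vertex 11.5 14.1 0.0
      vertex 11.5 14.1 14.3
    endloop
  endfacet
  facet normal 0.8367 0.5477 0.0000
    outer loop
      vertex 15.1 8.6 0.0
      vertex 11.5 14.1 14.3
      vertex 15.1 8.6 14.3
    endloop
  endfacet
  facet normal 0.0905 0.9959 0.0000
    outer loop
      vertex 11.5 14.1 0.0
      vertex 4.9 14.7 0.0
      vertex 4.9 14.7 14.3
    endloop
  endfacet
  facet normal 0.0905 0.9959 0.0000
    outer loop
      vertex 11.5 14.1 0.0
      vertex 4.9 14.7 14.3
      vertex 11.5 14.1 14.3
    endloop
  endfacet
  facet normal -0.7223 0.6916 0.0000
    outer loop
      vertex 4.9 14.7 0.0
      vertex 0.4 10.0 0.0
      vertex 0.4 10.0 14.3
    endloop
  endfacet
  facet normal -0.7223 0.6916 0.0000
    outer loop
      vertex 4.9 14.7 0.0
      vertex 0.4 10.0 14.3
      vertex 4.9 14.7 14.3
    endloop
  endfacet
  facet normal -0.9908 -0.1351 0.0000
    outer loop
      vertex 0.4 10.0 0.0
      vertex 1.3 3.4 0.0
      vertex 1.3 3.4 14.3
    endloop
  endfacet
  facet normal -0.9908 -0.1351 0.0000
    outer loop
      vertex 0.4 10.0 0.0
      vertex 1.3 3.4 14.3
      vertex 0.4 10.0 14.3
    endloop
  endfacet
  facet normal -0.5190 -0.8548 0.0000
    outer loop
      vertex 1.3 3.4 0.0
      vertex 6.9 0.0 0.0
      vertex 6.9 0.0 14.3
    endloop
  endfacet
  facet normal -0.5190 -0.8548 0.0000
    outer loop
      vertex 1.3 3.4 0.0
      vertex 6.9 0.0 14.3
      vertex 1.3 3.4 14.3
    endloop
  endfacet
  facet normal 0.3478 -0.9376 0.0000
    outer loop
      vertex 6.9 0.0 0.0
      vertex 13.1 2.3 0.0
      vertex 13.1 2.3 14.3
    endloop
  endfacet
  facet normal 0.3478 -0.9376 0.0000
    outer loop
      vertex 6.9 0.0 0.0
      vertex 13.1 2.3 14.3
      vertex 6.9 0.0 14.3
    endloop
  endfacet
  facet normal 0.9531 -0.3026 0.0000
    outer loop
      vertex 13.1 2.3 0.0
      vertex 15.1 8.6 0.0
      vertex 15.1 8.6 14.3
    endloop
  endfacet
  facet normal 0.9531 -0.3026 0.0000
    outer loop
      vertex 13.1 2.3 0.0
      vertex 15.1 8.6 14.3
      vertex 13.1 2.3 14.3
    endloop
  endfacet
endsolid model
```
; perimeter-only toolpath
G21 ; units = mm
G90 ; absolute positioning
G28 ; home
; layer 1
G0 Z4.8
G0 X15.1 Y8.6
G1 X11.5 Y14.1
G1 X4.9 Y14.7
G1 X0.4 Y10.0
G1 X1.3 Y3.4
G1 X6.9 Y0.0
G1 X13.1 Y2.3
G1 X15.1 Y8.6
; layer 2
G0 Z9.5
G0 X15.1 Y8.6
G1 X11.5 Y14.1
G1 X4.9 Y14.7
G1 X0.4 Y10.0
G1 X1.3 Y3.4
G1 X6.9 Y0.0
G1 X13.1 Y2.3
G1 X15.1 Y8.6
; layer 3
G0 Z14.3
G0 X15.1 Y8.6
G1 X11.5 Y14.1
G1 X4.9 Y14.7
G1 X0.4 Y10.0
G1 X1.3 Y3.4
G1 X6.9 Y0.0
G1 X13.1 Y2.3
G1 X15.1 Y8.6
M2 ; end

The solid is a regular 7-sided prism (a cylinder approximated with 7 flat sides), circumscribed radius ≈ 7.6 mm, height ≈ 14.3 mm. Slicing at Δz = 4.8 mm — 3 equal slices spanning the solid's height, so layer i sits at z = i·h/3 — gives 3 non-empty perimeters. Each is a 7-segment closed polygon; G0 lifts to the layer z and rapids to the start vertex, then G1 traces the edges.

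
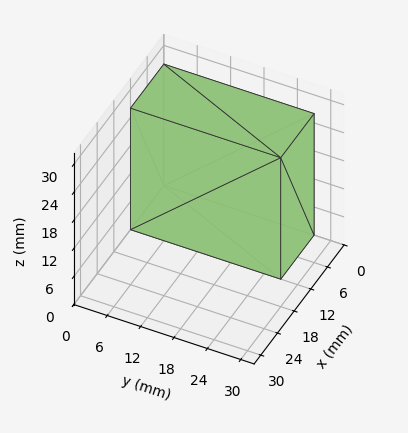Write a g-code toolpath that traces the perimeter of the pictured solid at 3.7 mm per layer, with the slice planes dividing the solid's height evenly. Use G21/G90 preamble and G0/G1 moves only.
Reading the render: the shape is a rectangular box, roughly 12 × 27 mm footprint and 26 mm tall (dimensions read to the nearest mm from the axis ticks). For the g-code, the solid's height is divided into equal slices at the stated Δz and each level perimeter traced with G1 moves after a G0 lift.

; perimeter-only toolpath
G21 ; units = mm
G90 ; absolute positioning
G28 ; home
; layer 1
G0 Z3.7
G0 X0.0 Y0.0
G1 X12.0 Y0.0
G1 X12.0 Y27.0
G1 X0.0 Y27.0
G1 X0.0 Y0.0
; layer 2
G0 Z7.4
G0 X0.0 Y0.0
G1 X12.0 Y0.0
G1 X12.0 Y27.0
G1 X0.0 Y27.0
G1 X0.0 Y0.0
; layer 3
G0 Z11.1
G0 X0.0 Y0.0
G1 X12.0 Y0.0
G1 X12.0 Y27.0
G1 X0.0 Y27.0
G1 X0.0 Y0.0
; layer 4
G0 Z14.9
G0 X0.0 Y0.0
G1 X12.0 Y0.0
G1 X12.0 Y27.0
G1 X0.0 Y27.0
G1 X0.0 Y0.0
; layer 5
G0 Z18.6
G0 X0.0 Y0.0
G1 X12.0 Y0.0
G1 X12.0 Y27.0
G1 X0.0 Y27.0
G1 X0.0 Y0.0
; layer 6
G0 Z22.3
G0 X0.0 Y0.0
G1 X12.0 Y0.0
G1 X12.0 Y27.0
G1 X0.0 Y27.0
G1 X0.0 Y0.0
; layer 7
G0 Z26.0
G0 X0.0 Y0.0
G1 X12.0 Y0.0
G1 X12.0 Y27.0
G1 X0.0 Y27.0
G1 X0.0 Y0.0
M2 ; end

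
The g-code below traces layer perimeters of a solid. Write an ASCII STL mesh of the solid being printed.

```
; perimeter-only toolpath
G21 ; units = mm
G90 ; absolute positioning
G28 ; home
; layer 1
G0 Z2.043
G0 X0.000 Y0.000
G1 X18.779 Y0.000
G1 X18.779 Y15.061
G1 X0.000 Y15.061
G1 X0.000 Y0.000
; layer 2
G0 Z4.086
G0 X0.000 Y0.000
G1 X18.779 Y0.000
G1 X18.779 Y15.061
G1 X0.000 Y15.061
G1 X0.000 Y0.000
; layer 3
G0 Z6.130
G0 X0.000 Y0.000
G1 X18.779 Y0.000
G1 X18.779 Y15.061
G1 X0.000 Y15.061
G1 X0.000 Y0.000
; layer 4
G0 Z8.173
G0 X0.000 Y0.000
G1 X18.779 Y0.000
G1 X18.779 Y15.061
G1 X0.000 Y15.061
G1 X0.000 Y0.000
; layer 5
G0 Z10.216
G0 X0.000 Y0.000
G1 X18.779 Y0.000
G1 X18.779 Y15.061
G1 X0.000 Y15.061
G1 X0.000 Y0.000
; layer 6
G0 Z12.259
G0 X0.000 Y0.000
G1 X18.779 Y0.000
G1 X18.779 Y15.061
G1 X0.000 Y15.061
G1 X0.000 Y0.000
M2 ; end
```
solid part
  facet normal 0.0000 0.0000 -1.0000
    outer loop
      vertex 18.779 15.061 0.000
      vertex 18.779 0.000 0.000
      vertex 0.000 0.000 0.000
    endloop
  endfacet
  facet normal 0.0000 0.0000 -1.0000
    outer loop
      vertex 0.000 15.061 0.000
      vertex 18.779 15.061 0.000
      vertex 0.000 0.000 0.000
    endloop
  endfacet
  facet normal 0.0000 0.0000 1.0000
    outer loop
      vertex 0.000 0.000 12.259
      vertex 18.779 0.000 12.259
      vertex 18.779 15.061 12.259
    endloop
  endfacet
  facet normal 0.0000 0.0000 1.0000
    outer loop
      vertex 0.000 0.000 12.259
      vertex 18.779 15.061 12.259
      vertex 0.000 15.061 12.259
    endloop
  endfacet
  facet normal 0.0000 -1.0000 0.0000
    outer loop
      vertex 0.000 0.000 0.000
      vertex 18.779 0.000 0.000
      vertex 18.779 0.000 12.259
    endloop
  endfacet
  facet normal 0.0000 -1.0000 0.0000
    outer loop
      vertex 0.000 0.000 0.000
      vertex 18.779 0.000 12.259
      vertex 0.000 0.000 12.259
    endloop
  endfacet
  facet normal 0.0000 1.0000 0.0000
    outer loop
      vertex 18.779 15.061 12.259
      vertex 18.779 15.061 0.000
      vertex 0.000 15.061 0.000
    endloop
  endfacet
  facet normal 0.0000 1.0000 0.0000
    outer loop
      vertex 0.000 15.061 12.259
      vertex 18.779 15.061 12.259
      vertex 0.000 15.061 0.000
    endloop
  endfacet
  facet normal -1.0000 0.0000 0.0000
    outer loop
      vertex 0.000 15.061 12.259
      vertex 0.000 15.061 0.000
      vertex 0.000 0.000 0.000
    endloop
  endfacet
  facet normal -1.0000 0.0000 0.0000
    outer loop
      vertex 0.000 0.000 12.259
      vertex 0.000 15.061 12.259
      vertex 0.000 0.000 0.000
    endloop
  endfacet
  facet normal 1.0000 0.0000 0.0000
    outer loop
      vertex 18.779 0.000 0.000
      vertex 18.779 15.061 0.000
      vertex 18.779 15.061 12.259
    endloop
  endfacet
  facet normal 1.0000 0.0000 0.0000
    outer loop
      vertex 18.779 0.000 0.000
      vertex 18.779 15.061 12.259
      vertex 18.779 0.000 12.259
    endloop
  endfacet
endsolid part

The G0 Z moves step by Δz≈2.043 mm. Every layer's G1 loop is the same polygon, so the solid is a straight extrusion of it from z=0 to z≈12.3. Closing with flat bottom and top caps and triangulating gives 12 facets — a rectangular box, roughly 18.8 × 15.1 mm footprint and 12.3 mm tall.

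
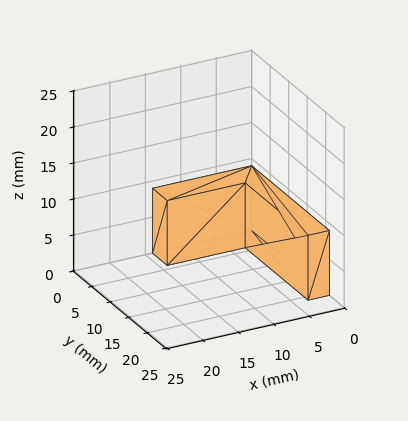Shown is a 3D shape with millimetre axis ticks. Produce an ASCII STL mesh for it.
Reading the render: the shape is an L-shaped prism: outer 14 × 21 mm, arm thicknesses ≈ 4 mm (horizontal) and 3 mm (vertical), extruded 9 mm in z (dimensions read to the nearest mm from the axis ticks). For the STL, each face is triangulated and given an outward normal.

solid part
  facet normal 0.0000 0.0000 -1.0000
    outer loop
      vertex 14.000 4.000 0.000
      vertex 14.000 0.000 0.000
      vertex 0.000 0.000 0.000
    endloop
  endfacet
  facet normal 0.0000 0.0000 -1.0000
    outer loop
      vertex 3.000 4.000 0.000
      vertex 14.000 4.000 0.000
      vertex 0.000 0.000 0.000
    endloop
  endfacet
  facet normal 0.0000 0.0000 -1.0000
    outer loop
      vertex 3.000 21.000 0.000
      vertex 3.000 4.000 0.000
      vertex 0.000 0.000 0.000
    endloop
  endfacet
  facet normal 0.0000 0.0000 -1.0000
    outer loop
      vertex 0.000 21.000 0.000
      vertex 3.000 21.000 0.000
      vertex 0.000 0.000 0.000
    endloop
  endfacet
  facet normal 0.0000 0.0000 1.0000
    outer loop
      vertex 0.000 0.000 9.000
      vertex 14.000 0.000 9.000
      vertex 14.000 4.000 9.000
    endloop
  endfacet
  facet normal 0.0000 0.0000 1.0000
    outer loop
      vertex 0.000 0.000 9.000
      vertex 14.000 4.000 9.000
      vertex 3.000 4.000 9.000
    endloop
  endfacet
  facet normal 0.0000 0.0000 1.0000
    outer loop
      vertex 0.000 0.000 9.000
      vertex 3.000 4.000 9.000
      vertex 3.000 21.000 9.000
    endloop
  endfacet
  facet normal 0.0000 0.0000 1.0000
    outer loop
      vertex 0.000 0.000 9.000
      vertex 3.000 21.000 9.000
      vertex 0.000 21.000 9.000
    endloop
  endfacet
  facet normal 0.0000 -1.0000 0.0000
    outer loop
      vertex 0.000 0.000 0.000
      vertex 14.000 0.000 0.000
      vertex 14.000 0.000 9.000
    endloop
  endfacet
  facet normal 0.0000 -1.0000 0.0000
    outer loop
      vertex 0.000 0.000 0.000
      vertex 14.000 0.000 9.000
      vertex 0.000 0.000 9.000
    endloop
  endfacet
  facet normal 1.0000 0.0000 0.0000
    outer loop
      vertex 14.000 0.000 0.000
      vertex 14.000 4.000 0.000
      vertex 14.000 4.000 9.000
    endloop
  endfacet
  facet normal 1.0000 0.0000 0.0000
    outer loop
      vertex 14.000 0.000 0.000
      vertex 14.000 4.000 9.000
      vertex 14.000 0.000 9.000
    endloop
  endfacet
  facet normal 0.0000 1.0000 0.0000
    outer loop
      vertex 14.000 4.000 0.000
      vertex 3.000 4.000 0.000
      vertex 3.000 4.000 9.000
    endloop
  endfacet
  facet normal 0.0000 1.0000 0.0000
    outer loop
      vertex 14.000 4.000 0.000
      vertex 3.000 4.000 9.000
      vertex 14.000 4.000 9.000
    endloop
  endfacet
  facet normal 1.0000 0.0000 0.0000
    outer loop
      vertex 3.000 4.000 0.000
      vertex 3.000 21.000 0.000
      vertex 3.000 21.000 9.000
    endloop
  endfacet
  facet normal 1.0000 0.0000 0.0000
    outer loop
      vertex 3.000 4.000 0.000
      vertex 3.000 21.000 9.000
      vertex 3.000 4.000 9.000
    endloop
  endfacet
  facet normal 0.0000 1.0000 0.0000
    outer loop
      vertex 3.000 21.000 0.000
      vertex 0.000 21.000 0.000
      vertex 0.000 21.000 9.000
    endloop
  endfacet
  facet normal 0.0000 1.0000 0.0000
    outer loop
      vertex 3.000 21.000 0.000
      vertex 0.000 21.000 9.000
      vertex 3.000 21.000 9.000
    endloop
  endfacet
  facet normal -1.0000 0.0000 0.0000
    outer loop
      vertex 0.000 21.000 0.000
      vertex 0.000 0.000 0.000
      vertex 0.000 0.000 9.000
    endloop
  endfacet
  facet normal -1.0000 0.0000 0.0000
    outer loop
      vertex 0.000 21.000 0.000
      vertex 0.000 0.000 9.000
      vertex 0.000 21.000 9.000
    endloop
  endfacet
endsolid part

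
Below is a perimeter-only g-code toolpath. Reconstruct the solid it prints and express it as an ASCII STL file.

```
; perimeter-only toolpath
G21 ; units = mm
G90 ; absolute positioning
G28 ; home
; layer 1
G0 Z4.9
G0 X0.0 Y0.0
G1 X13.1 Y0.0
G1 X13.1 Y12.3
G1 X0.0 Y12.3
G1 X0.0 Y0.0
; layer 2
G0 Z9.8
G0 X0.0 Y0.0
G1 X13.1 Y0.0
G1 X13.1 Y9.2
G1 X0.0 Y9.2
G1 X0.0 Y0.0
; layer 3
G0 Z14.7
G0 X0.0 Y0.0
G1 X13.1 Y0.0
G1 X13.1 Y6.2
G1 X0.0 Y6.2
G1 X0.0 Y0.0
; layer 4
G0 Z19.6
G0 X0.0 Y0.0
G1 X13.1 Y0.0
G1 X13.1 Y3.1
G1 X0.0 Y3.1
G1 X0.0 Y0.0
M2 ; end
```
solid part
  facet normal 0.0000 0.0000 -1.0000
    outer loop
      vertex 13.1 15.4 0.0
      vertex 13.1 0.0 0.0
      vertex 0.0 0.0 0.0
    endloop
  endfacet
  facet normal 0.0000 0.0000 -1.0000
    outer loop
      vertex 0.0 15.4 0.0
      vertex 13.1 15.4 0.0
      vertex 0.0 0.0 0.0
    endloop
  endfacet
  facet normal 0.0000 -1.0000 0.0000
    outer loop
      vertex 0.0 0.0 0.0
      vertex 13.1 0.0 0.0
      vertex 13.1 0.0 24.5
    endloop
  endfacet
  facet normal 0.0000 -1.0000 0.0000
    outer loop
      vertex 0.0 0.0 0.0
      vertex 13.1 0.0 24.5
      vertex 0.0 0.0 24.5
    endloop
  endfacet
  facet normal 0.0000 0.8466 0.5322
    outer loop
      vertex 0.0 0.0 24.5
      vertex 13.1 0.0 24.5
      vertex 13.1 15.4 0.0
    endloop
  endfacet
  facet normal 0.0000 0.8466 0.5322
    outer loop
      vertex 0.0 0.0 24.5
      vertex 13.1 15.4 0.0
      vertex 0.0 15.4 0.0
    endloop
  endfacet
  facet normal -1.0000 0.0000 0.0000
    outer loop
      vertex 0.0 0.0 24.5
      vertex 0.0 15.4 0.0
      vertex 0.0 0.0 0.0
    endloop
  endfacet
  facet normal 1.0000 0.0000 0.0000
    outer loop
      vertex 13.1 0.0 0.0
      vertex 13.1 15.4 0.0
      vertex 13.1 0.0 24.5
    endloop
  endfacet
endsolid part

The G0 Z moves step by Δz≈4.9 mm. The G1 loops shrink linearly with z, so the solid tapers from its base footprint up to z≈24.5. Closing with a flat bottom cap and the tapered top and triangulating gives 8 facets — a wedge (ramp): 13.1 × 15.4 mm base, rising to 24.5 mm along the y=0 edge and sloping linearly to z=0 at y=15.4.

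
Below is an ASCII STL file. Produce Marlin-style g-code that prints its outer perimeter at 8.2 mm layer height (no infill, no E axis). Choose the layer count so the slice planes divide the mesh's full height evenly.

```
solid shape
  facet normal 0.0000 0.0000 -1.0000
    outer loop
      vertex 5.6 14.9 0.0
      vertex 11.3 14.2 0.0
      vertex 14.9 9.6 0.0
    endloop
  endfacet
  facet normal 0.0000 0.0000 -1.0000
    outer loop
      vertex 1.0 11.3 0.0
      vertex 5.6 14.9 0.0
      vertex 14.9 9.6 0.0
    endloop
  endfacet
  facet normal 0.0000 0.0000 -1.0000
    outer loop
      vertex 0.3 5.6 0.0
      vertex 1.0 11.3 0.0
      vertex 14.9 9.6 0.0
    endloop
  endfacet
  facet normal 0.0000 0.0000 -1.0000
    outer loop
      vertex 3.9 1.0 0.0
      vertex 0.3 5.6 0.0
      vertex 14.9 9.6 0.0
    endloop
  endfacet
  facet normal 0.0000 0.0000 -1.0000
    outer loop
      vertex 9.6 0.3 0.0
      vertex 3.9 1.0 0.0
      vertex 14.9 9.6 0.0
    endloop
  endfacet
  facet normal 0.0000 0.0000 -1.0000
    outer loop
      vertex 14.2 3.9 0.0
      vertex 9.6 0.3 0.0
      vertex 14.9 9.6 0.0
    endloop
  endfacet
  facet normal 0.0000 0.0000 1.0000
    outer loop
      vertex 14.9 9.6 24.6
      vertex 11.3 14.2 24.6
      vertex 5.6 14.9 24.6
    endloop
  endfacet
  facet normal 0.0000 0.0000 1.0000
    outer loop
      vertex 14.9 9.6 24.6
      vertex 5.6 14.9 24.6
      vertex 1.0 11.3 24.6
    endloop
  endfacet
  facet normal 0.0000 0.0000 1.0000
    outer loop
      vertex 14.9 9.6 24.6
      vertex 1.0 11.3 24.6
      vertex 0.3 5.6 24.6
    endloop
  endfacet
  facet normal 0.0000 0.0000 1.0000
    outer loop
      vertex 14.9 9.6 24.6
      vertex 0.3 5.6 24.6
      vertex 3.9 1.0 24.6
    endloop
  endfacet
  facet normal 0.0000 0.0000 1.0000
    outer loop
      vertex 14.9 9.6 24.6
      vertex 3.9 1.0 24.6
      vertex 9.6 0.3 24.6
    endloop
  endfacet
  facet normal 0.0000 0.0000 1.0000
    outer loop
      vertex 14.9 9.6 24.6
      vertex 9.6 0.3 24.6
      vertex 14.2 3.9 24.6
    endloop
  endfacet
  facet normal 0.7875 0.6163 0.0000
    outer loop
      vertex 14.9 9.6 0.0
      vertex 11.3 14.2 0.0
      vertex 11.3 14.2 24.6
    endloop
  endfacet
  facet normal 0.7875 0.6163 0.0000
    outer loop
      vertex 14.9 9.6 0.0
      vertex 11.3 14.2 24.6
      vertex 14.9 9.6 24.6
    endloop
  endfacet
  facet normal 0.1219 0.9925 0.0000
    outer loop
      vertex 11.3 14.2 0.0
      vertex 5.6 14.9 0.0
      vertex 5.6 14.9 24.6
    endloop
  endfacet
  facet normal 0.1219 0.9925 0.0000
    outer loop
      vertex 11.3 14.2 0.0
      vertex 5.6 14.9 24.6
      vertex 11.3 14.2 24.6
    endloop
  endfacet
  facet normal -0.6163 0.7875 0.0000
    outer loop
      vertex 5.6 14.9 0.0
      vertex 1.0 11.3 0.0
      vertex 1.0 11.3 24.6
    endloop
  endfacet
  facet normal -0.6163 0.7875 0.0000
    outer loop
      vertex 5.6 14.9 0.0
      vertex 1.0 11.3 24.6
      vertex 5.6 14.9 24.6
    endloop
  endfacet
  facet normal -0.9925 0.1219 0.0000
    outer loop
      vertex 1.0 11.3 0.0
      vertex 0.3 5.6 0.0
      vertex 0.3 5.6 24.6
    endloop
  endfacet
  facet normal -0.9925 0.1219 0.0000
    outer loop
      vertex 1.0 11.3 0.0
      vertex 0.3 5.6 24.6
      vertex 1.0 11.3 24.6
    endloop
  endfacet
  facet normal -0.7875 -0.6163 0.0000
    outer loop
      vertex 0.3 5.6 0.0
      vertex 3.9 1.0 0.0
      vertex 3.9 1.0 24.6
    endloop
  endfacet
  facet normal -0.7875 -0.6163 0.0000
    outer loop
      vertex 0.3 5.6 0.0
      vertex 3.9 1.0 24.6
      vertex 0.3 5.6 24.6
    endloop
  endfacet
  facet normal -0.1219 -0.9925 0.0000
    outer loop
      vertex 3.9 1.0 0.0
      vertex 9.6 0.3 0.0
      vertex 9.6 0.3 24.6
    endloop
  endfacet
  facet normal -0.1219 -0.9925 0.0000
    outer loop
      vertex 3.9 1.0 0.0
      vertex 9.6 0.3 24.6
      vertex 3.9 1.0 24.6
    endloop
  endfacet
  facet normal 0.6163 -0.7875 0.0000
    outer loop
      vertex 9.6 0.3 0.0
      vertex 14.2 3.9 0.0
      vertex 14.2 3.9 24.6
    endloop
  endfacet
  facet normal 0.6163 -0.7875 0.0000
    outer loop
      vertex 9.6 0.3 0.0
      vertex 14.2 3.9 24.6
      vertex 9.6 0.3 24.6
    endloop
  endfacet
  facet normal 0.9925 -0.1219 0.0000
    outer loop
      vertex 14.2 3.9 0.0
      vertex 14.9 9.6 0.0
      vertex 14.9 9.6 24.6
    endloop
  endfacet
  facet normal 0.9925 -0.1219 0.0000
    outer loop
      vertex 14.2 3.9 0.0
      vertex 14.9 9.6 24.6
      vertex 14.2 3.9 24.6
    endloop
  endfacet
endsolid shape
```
; perimeter-only toolpath
G21 ; units = mm
G90 ; absolute positioning
G28 ; home
; layer 1
G0 Z8.2
G0 X14.9 Y9.6
G1 X11.3 Y14.2
G1 X5.6 Y14.9
G1 X1.0 Y11.3
G1 X0.3 Y5.6
G1 X3.9 Y1.0
G1 X9.6 Y0.3
G1 X14.2 Y3.9
G1 X14.9 Y9.6
; layer 2
G0 Z16.4
G0 X14.9 Y9.6
G1 X11.3 Y14.2
G1 X5.6 Y14.9
G1 X1.0 Y11.3
G1 X0.3 Y5.6
G1 X3.9 Y1.0
G1 X9.6 Y0.3
G1 X14.2 Y3.9
G1 X14.9 Y9.6
; layer 3
G0 Z24.6
G0 X14.9 Y9.6
G1 X11.3 Y14.2
G1 X5.6 Y14.9
G1 X1.0 Y11.3
G1 X0.3 Y5.6
G1 X3.9 Y1.0
G1 X9.6 Y0.3
G1 X14.2 Y3.9
G1 X14.9 Y9.6
M2 ; end

The solid is a regular 8-sided prism (a cylinder approximated with 8 flat sides), circumscribed radius ≈ 7.6 mm, height ≈ 24.6 mm. Slicing at Δz = 8.2 mm — 3 equal slices spanning the solid's height, so layer i sits at z = i·h/3 — gives 3 non-empty perimeters. Each is a 8-segment closed polygon; G0 lifts to the layer z and rapids to the start vertex, then G1 traces the edges.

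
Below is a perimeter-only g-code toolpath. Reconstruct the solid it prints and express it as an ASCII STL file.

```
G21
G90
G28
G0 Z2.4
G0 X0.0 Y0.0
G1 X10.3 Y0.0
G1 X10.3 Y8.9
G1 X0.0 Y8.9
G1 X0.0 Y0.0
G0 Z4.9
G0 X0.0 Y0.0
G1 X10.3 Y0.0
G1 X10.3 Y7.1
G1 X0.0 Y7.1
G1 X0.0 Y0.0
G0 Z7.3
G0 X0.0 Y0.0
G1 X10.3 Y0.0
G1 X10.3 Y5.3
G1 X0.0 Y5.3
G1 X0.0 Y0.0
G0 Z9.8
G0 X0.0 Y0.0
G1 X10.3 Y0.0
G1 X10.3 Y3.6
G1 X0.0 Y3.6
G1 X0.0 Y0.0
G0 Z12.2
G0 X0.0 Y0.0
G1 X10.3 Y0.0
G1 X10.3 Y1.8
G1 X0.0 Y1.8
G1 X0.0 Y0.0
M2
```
solid part
  facet normal 0.0000 0.0000 -1.0000
    outer loop
      vertex 10.3 10.7 0.0
      vertex 10.3 0.0 0.0
      vertex 0.0 0.0 0.0
    endloop
  endfacet
  facet normal 0.0000 0.0000 -1.0000
    outer loop
      vertex 0.0 10.7 0.0
      vertex 10.3 10.7 0.0
      vertex 0.0 0.0 0.0
    endloop
  endfacet
  facet normal 0.0000 -1.0000 0.0000
    outer loop
      vertex 0.0 0.0 0.0
      vertex 10.3 0.0 0.0
      vertex 10.3 0.0 14.7
    endloop
  endfacet
  facet normal 0.0000 -1.0000 0.0000
    outer loop
      vertex 0.0 0.0 0.0
      vertex 10.3 0.0 14.7
      vertex 0.0 0.0 14.7
    endloop
  endfacet
  facet normal 0.0000 0.8085 0.5885
    outer loop
      vertex 0.0 0.0 14.7
      vertex 10.3 0.0 14.7
      vertex 10.3 10.7 0.0
    endloop
  endfacet
  facet normal 0.0000 0.8085 0.5885
    outer loop
      vertex 0.0 0.0 14.7
      vertex 10.3 10.7 0.0
      vertex 0.0 10.7 0.0
    endloop
  endfacet
  facet normal -1.0000 0.0000 0.0000
    outer loop
      vertex 0.0 0.0 14.7
      vertex 0.0 10.7 0.0
      vertex 0.0 0.0 0.0
    endloop
  endfacet
  facet normal 1.0000 0.0000 0.0000
    outer loop
      vertex 10.3 0.0 0.0
      vertex 10.3 10.7 0.0
      vertex 10.3 0.0 14.7
    endloop
  endfacet
endsolid part

The G0 Z moves step by Δz≈2.4 mm. The G1 loops shrink linearly with z, so the solid tapers from its base footprint up to z≈14.7. Closing with a flat bottom cap and the tapered top and triangulating gives 8 facets — a wedge (ramp): 10.3 × 10.7 mm base, rising to 14.7 mm along the y=0 edge and sloping linearly to z=0 at y=10.7.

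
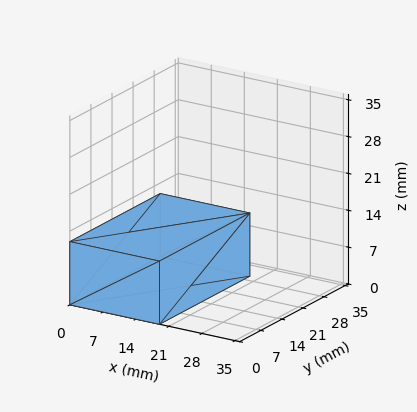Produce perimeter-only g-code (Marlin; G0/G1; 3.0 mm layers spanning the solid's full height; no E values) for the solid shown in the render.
Reading the render: the shape is a rectangular box, roughly 19 × 30 mm footprint and 12 mm tall (dimensions read to the nearest mm from the axis ticks). For the g-code, the solid's height is divided into equal slices at the stated Δz and each level perimeter traced with G1 moves after a G0 lift.

; perimeter-only toolpath
G21 ; units = mm
G90 ; absolute positioning
G28 ; home
; layer 1
G0 Z3.0
G0 X0.0 Y0.0
G1 X19.0 Y0.0
G1 X19.0 Y30.0
G1 X0.0 Y30.0
G1 X0.0 Y0.0
; layer 2
G0 Z6.0
G0 X0.0 Y0.0
G1 X19.0 Y0.0
G1 X19.0 Y30.0
G1 X0.0 Y30.0
G1 X0.0 Y0.0
; layer 3
G0 Z9.0
G0 X0.0 Y0.0
G1 X19.0 Y0.0
G1 X19.0 Y30.0
G1 X0.0 Y30.0
G1 X0.0 Y0.0
; layer 4
G0 Z12.0
G0 X0.0 Y0.0
G1 X19.0 Y0.0
G1 X19.0 Y30.0
G1 X0.0 Y30.0
G1 X0.0 Y0.0
M2 ; end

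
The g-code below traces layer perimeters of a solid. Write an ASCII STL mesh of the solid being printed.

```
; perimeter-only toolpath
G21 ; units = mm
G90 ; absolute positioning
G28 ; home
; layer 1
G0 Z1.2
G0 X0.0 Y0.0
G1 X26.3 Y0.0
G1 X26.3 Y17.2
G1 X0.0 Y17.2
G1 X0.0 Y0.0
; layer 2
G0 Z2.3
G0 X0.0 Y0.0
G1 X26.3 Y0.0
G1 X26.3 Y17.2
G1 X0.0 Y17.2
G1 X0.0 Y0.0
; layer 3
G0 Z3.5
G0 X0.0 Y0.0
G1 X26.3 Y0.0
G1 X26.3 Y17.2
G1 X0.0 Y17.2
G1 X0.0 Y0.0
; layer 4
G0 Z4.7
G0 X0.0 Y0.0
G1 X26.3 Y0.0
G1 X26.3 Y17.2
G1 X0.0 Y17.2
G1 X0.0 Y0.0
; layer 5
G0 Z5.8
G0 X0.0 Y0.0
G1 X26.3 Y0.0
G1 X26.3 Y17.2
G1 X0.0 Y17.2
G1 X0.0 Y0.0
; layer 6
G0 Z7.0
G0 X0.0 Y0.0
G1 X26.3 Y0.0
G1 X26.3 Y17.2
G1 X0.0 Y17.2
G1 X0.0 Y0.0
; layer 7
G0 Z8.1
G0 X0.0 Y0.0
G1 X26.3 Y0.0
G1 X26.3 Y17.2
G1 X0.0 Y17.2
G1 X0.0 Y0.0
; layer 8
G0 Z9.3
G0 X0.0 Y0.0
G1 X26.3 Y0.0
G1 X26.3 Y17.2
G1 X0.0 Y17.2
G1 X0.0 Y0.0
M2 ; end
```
solid part
  facet normal 0.0000 0.0000 -1.0000
    outer loop
      vertex 26.3 17.2 0.0
      vertex 26.3 0.0 0.0
      vertex 0.0 0.0 0.0
    endloop
  endfacet
  facet normal 0.0000 0.0000 -1.0000
    outer loop
      vertex 0.0 17.2 0.0
      vertex 26.3 17.2 0.0
      vertex 0.0 0.0 0.0
    endloop
  endfacet
  facet normal 0.0000 0.0000 1.0000
    outer loop
      vertex 0.0 0.0 9.3
      vertex 26.3 0.0 9.3
      vertex 26.3 17.2 9.3
    endloop
  endfacet
  facet normal 0.0000 0.0000 1.0000
    outer loop
      vertex 0.0 0.0 9.3
      vertex 26.3 17.2 9.3
      vertex 0.0 17.2 9.3
    endloop
  endfacet
  facet normal 0.0000 -1.0000 0.0000
    outer loop
      vertex 0.0 0.0 0.0
      vertex 26.3 0.0 0.0
      vertex 26.3 0.0 9.3
    endloop
  endfacet
  facet normal 0.0000 -1.0000 0.0000
    outer loop
      vertex 0.0 0.0 0.0
      vertex 26.3 0.0 9.3
      vertex 0.0 0.0 9.3
    endloop
  endfacet
  facet normal 0.0000 1.0000 0.0000
    outer loop
      vertex 26.3 17.2 9.3
      vertex 26.3 17.2 0.0
      vertex 0.0 17.2 0.0
    endloop
  endfacet
  facet normal 0.0000 1.0000 0.0000
    outer loop
      vertex 0.0 17.2 9.3
      vertex 26.3 17.2 9.3
      vertex 0.0 17.2 0.0
    endloop
  endfacet
  facet normal -1.0000 0.0000 0.0000
    outer loop
      vertex 0.0 17.2 9.3
      vertex 0.0 17.2 0.0
      vertex 0.0 0.0 0.0
    endloop
  endfacet
  facet normal -1.0000 0.0000 0.0000
    outer loop
      vertex 0.0 0.0 9.3
      vertex 0.0 17.2 9.3
      vertex 0.0 0.0 0.0
    endloop
  endfacet
  facet normal 1.0000 0.0000 0.0000
    outer loop
      vertex 26.3 0.0 0.0
      vertex 26.3 17.2 0.0
      vertex 26.3 17.2 9.3
    endloop
  endfacet
  facet normal 1.0000 0.0000 0.0000
    outer loop
      vertex 26.3 0.0 0.0
      vertex 26.3 17.2 9.3
      vertex 26.3 0.0 9.3
    endloop
  endfacet
endsolid part

The G0 Z moves step by Δz≈1.2 mm. Every layer's G1 loop is the same polygon, so the solid is a straight extrusion of it from z=0 to z≈9.3. Closing with flat bottom and top caps and triangulating gives 12 facets — a rectangular box, roughly 26.3 × 17.2 mm footprint and 9.3 mm tall.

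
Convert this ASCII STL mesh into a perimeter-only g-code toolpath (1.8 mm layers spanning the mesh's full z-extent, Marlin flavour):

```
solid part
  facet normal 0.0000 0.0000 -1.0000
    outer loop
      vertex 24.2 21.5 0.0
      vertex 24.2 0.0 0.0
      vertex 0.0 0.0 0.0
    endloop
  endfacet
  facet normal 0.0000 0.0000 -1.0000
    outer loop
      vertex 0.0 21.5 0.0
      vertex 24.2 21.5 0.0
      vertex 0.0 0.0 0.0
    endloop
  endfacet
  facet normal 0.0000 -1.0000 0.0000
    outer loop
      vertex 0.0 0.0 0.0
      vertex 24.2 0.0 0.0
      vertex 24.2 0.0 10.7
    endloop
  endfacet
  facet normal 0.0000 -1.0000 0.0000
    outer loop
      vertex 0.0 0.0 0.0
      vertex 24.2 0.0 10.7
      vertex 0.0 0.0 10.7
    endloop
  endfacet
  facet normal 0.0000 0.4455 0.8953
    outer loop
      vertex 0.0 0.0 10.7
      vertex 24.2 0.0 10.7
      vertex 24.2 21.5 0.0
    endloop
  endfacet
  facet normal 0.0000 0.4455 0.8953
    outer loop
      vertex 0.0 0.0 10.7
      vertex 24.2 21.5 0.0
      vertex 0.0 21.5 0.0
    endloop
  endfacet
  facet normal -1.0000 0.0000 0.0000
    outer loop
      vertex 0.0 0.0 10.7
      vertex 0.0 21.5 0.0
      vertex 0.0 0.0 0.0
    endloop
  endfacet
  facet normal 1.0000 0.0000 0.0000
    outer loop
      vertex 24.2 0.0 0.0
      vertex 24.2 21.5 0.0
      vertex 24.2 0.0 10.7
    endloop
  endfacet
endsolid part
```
; perimeter-only toolpath
G21 ; units = mm
G90 ; absolute positioning
G28 ; home
; layer 1
G0 Z1.8
G0 X0.0 Y0.0
G1 X24.2 Y0.0
G1 X24.2 Y17.9
G1 X0.0 Y17.9
G1 X0.0 Y0.0
; layer 2
G0 Z3.6
G0 X0.0 Y0.0
G1 X24.2 Y0.0
G1 X24.2 Y14.3
G1 X0.0 Y14.3
G1 X0.0 Y0.0
; layer 3
G0 Z5.3
G0 X0.0 Y0.0
G1 X24.2 Y0.0
G1 X24.2 Y10.8
G1 X0.0 Y10.8
G1 X0.0 Y0.0
; layer 4
G0 Z7.1
G0 X0.0 Y0.0
G1 X24.2 Y0.0
G1 X24.2 Y7.2
G1 X0.0 Y7.2
G1 X0.0 Y0.0
; layer 5
G0 Z8.9
G0 X0.0 Y0.0
G1 X24.2 Y0.0
G1 X24.2 Y3.6
G1 X0.0 Y3.6
G1 X0.0 Y0.0
M2 ; end

The solid is a wedge (ramp): 24.2 × 21.5 mm base, rising to 10.7 mm along the y=0 edge and sloping linearly to z=0 at y=21.5. Slicing at Δz = 1.8 mm — 6 equal slices spanning the solid's height, so layer i sits at z = i·h/6 — gives 5 non-empty perimeters. Each is a 4-segment closed polygon; G0 lifts to the layer z and rapids to the start vertex, then G1 traces the edges. The cross-section shrinks linearly with z (the slice at the apex is degenerate and omitted).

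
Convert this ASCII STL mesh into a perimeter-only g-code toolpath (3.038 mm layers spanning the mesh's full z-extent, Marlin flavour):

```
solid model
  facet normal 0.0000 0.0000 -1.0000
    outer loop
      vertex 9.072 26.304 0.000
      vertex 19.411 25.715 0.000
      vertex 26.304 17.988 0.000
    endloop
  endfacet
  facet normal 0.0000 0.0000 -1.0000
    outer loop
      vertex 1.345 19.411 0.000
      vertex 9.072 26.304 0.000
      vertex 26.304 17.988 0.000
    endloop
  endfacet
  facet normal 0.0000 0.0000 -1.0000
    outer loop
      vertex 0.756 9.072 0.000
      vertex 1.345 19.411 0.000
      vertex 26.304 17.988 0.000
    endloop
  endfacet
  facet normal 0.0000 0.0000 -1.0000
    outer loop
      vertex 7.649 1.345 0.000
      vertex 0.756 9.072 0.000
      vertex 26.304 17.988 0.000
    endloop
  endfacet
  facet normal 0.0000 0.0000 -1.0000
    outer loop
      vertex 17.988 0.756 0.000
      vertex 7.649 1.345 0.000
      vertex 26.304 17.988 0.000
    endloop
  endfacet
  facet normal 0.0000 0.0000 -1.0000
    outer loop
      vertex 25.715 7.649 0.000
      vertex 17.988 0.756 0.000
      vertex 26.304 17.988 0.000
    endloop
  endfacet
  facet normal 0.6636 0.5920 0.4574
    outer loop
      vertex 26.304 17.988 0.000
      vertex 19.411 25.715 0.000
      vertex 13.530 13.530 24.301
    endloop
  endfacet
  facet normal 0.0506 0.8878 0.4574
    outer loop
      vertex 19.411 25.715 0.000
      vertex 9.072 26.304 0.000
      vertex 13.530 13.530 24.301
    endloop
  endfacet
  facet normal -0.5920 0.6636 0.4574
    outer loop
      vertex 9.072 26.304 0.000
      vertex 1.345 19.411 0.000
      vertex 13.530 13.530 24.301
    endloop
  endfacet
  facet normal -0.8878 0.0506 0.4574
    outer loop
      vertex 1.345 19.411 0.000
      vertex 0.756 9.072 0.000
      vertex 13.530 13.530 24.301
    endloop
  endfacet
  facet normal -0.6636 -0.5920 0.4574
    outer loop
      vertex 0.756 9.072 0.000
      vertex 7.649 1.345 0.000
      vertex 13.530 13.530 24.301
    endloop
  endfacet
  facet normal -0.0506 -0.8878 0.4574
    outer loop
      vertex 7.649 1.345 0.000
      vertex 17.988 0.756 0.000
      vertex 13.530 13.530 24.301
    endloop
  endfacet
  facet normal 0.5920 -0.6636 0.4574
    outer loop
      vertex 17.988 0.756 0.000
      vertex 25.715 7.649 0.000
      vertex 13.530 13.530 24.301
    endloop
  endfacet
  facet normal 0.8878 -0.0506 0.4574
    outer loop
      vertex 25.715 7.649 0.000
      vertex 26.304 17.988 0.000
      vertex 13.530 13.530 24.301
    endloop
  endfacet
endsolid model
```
; perimeter-only toolpath
G21 ; units = mm
G90 ; absolute positioning
G28 ; home
; layer 1
G0 Z3.038
G0 X24.707 Y17.431
G1 X18.676 Y24.192
G1 X9.629 Y24.707
G1 X2.868 Y18.676
G1 X2.353 Y9.629
G1 X8.384 Y2.868
G1 X17.431 Y2.353
G1 X24.192 Y8.384
G1 X24.707 Y17.431
; layer 2
G0 Z6.075
G0 X23.110 Y16.873
G1 X17.941 Y22.669
G1 X10.186 Y23.110
G1 X4.391 Y17.941
G1 X3.949 Y10.186
G1 X9.119 Y4.391
G1 X16.873 Y3.949
G1 X22.669 Y9.119
G1 X23.110 Y16.873
; layer 3
G0 Z9.113
G0 X21.514 Y16.316
G1 X17.206 Y21.146
G1 X10.744 Y21.514
G1 X5.914 Y17.206
G1 X5.546 Y10.744
G1 X9.854 Y5.914
G1 X16.316 Y5.546
G1 X21.146 Y9.854
G1 X21.514 Y16.316
; layer 4
G0 Z12.150
G0 X19.917 Y15.759
G1 X16.471 Y19.622
G1 X11.301 Y19.917
G1 X7.438 Y16.471
G1 X7.143 Y11.301
G1 X10.589 Y7.438
G1 X15.759 Y7.143
G1 X19.622 Y10.589
G1 X19.917 Y15.759
; layer 5
G0 Z15.188
G0 X18.320 Y15.202
G1 X15.735 Y18.099
G1 X11.858 Y18.320
G1 X8.961 Y15.735
G1 X8.740 Y11.858
G1 X11.325 Y8.961
G1 X15.202 Y8.740
G1 X18.099 Y11.325
G1 X18.320 Y15.202
; layer 6
G0 Z18.226
G0 X16.723 Y14.644
G1 X15.000 Y16.576
G1 X12.415 Y16.723
G1 X10.484 Y15.000
G1 X10.336 Y12.415
G1 X12.060 Y10.484
G1 X14.644 Y10.336
G1 X16.576 Y12.060
G1 X16.723 Y14.644
; layer 7
G0 Z21.263
G0 X15.127 Y14.087
G1 X14.265 Y15.053
G1 X12.973 Y15.127
G1 X12.007 Y14.265
G1 X11.933 Y12.973
G1 X12.795 Y12.007
G1 X14.087 Y11.933
G1 X15.053 Y12.795
G1 X15.127 Y14.087
M2 ; end

The solid is a regular 8-sided pyramid, base circumscribed radius ≈ 13.5 mm, apex at z ≈ 24.3 mm. Slicing at Δz = 3.038 mm — 8 equal slices spanning the solid's height, so layer i sits at z = i·h/8 — gives 7 non-empty perimeters. Each is a 8-segment closed polygon; G0 lifts to the layer z and rapids to the start vertex, then G1 traces the edges. The cross-section shrinks linearly with z (the slice at the apex is degenerate and omitted).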